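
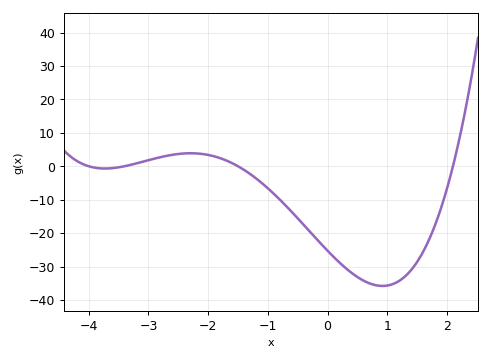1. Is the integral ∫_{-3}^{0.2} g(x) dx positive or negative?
negative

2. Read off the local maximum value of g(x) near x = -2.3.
3.88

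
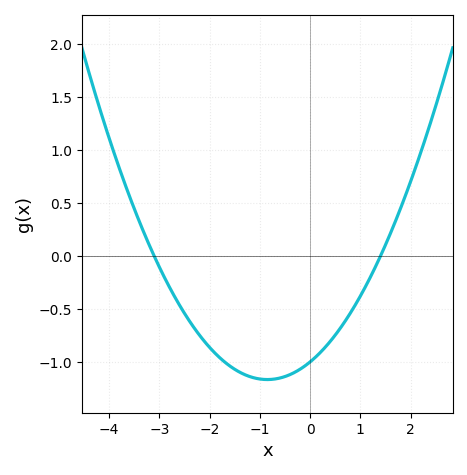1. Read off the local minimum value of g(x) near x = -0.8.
-1.15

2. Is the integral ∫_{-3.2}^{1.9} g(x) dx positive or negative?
negative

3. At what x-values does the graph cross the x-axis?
-3.1, 1.4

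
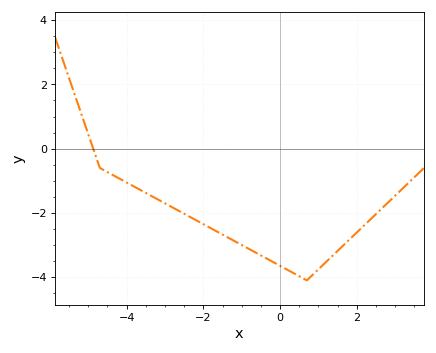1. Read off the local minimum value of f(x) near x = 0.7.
-4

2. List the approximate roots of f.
-4.8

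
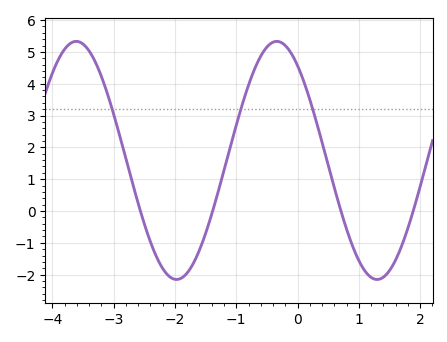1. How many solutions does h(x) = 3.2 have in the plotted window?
3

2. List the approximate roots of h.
-2.56, -1.39, 0.708, 1.89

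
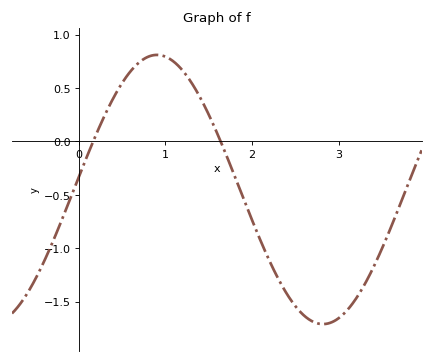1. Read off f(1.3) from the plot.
0.552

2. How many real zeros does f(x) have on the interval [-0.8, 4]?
2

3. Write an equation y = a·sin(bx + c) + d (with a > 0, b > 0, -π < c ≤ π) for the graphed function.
y = 1.26sin(1.64x + 0.09) - 0.45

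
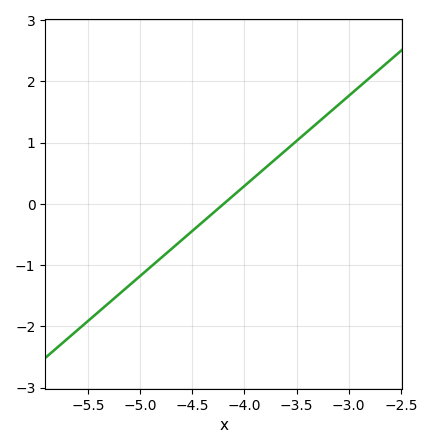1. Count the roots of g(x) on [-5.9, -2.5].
1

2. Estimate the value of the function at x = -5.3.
-1.6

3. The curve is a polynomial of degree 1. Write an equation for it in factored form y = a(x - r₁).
y = 1.47(x + 4.2)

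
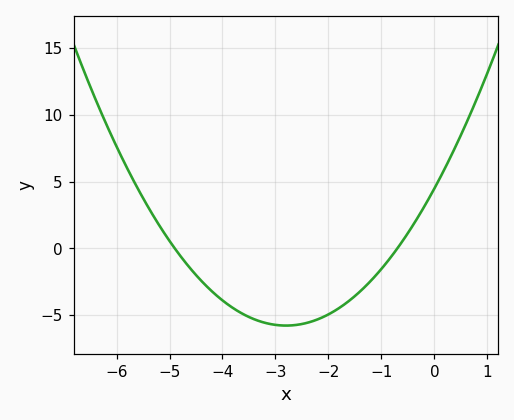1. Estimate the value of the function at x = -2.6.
-5.5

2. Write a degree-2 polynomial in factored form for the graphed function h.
y = 1.31(x + 4.9)(x + 0.7)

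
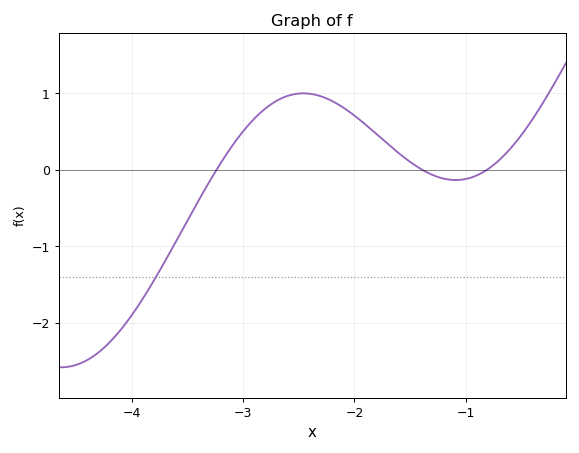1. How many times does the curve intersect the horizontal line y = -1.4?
1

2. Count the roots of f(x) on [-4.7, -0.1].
3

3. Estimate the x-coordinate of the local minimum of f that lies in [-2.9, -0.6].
-1.1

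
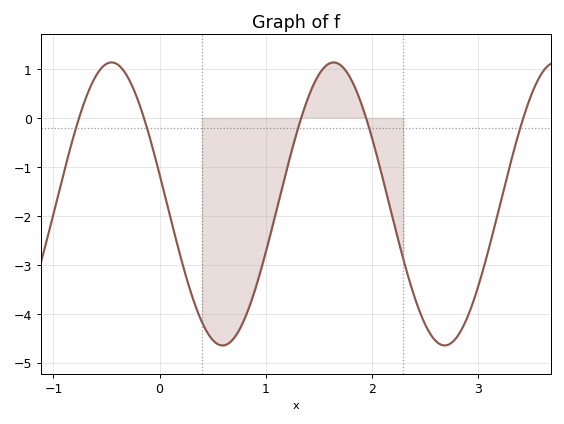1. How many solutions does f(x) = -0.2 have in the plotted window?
5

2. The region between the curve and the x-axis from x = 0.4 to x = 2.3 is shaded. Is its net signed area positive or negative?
negative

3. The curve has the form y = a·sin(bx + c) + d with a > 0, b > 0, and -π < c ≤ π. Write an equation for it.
y = 2.89sin(3x + 2.93) - 1.76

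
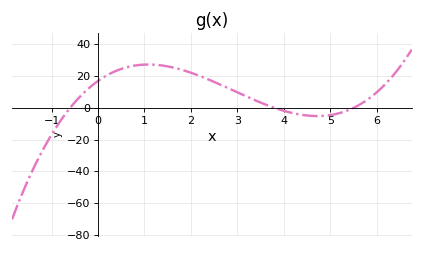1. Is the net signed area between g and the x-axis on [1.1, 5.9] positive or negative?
positive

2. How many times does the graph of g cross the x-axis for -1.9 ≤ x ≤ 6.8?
3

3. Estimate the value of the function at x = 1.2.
27.2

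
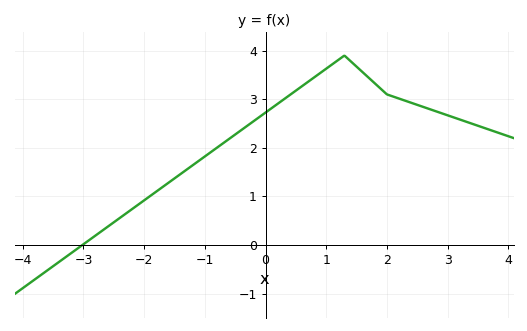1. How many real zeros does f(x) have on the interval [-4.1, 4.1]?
1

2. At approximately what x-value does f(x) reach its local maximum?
1.3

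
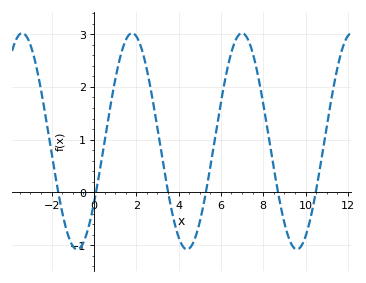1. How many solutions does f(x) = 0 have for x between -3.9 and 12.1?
6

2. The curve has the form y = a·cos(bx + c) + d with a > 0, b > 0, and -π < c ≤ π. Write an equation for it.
y = 2.05cos(1.2x - 2.2) + 0.97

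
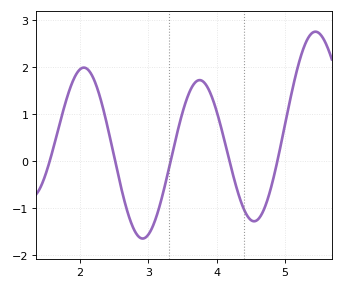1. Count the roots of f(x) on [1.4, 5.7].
5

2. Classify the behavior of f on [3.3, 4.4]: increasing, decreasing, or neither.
neither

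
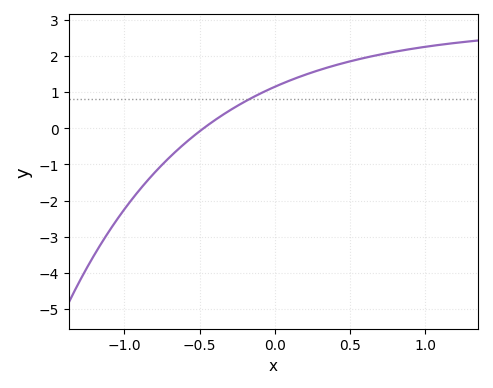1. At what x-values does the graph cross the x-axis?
-0.474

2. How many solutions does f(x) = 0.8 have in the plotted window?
1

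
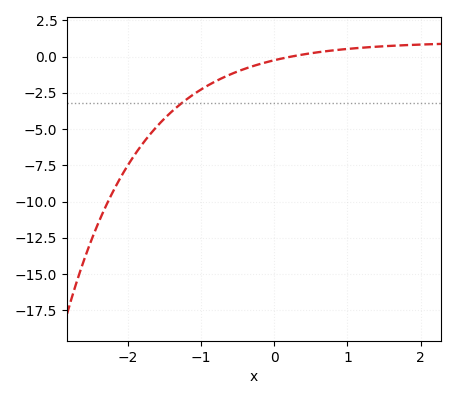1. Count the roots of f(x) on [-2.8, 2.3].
1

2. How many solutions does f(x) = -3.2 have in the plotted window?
1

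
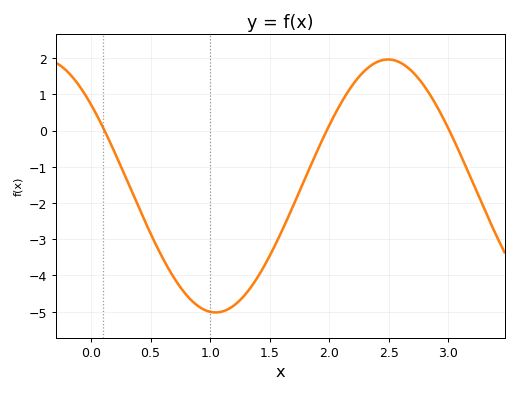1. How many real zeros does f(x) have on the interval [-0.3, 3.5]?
3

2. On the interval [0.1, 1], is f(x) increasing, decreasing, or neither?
decreasing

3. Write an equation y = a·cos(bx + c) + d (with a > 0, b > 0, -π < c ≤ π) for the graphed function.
y = 3.49cos(2.2x + 0.87) - 1.53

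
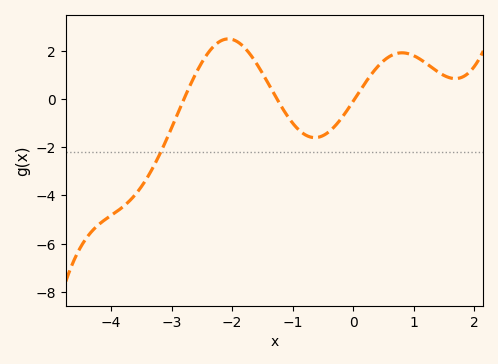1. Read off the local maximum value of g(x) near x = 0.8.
2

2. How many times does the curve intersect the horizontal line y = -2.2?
1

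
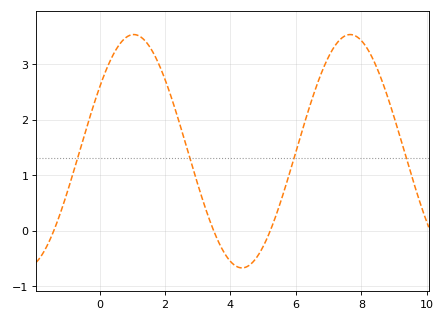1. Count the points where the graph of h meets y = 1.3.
4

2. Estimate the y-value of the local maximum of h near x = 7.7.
3.5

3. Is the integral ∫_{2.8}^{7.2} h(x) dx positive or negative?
positive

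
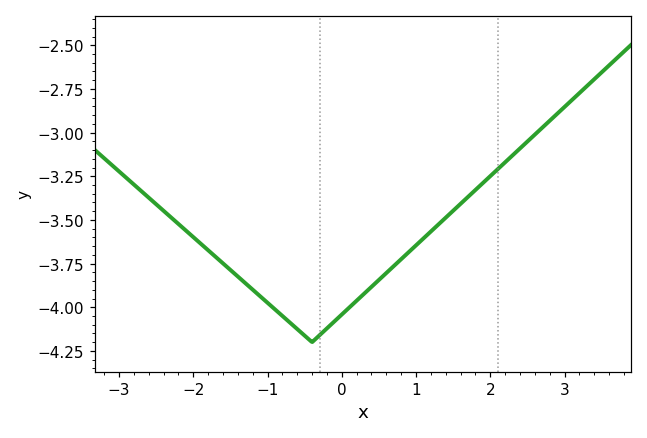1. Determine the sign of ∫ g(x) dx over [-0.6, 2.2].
negative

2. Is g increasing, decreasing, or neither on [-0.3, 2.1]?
increasing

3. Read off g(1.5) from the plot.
-3.44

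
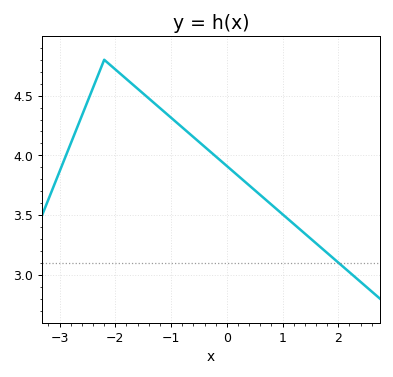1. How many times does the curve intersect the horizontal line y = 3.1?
1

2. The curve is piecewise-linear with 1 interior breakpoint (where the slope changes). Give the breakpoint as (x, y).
(-2.2, 4.8)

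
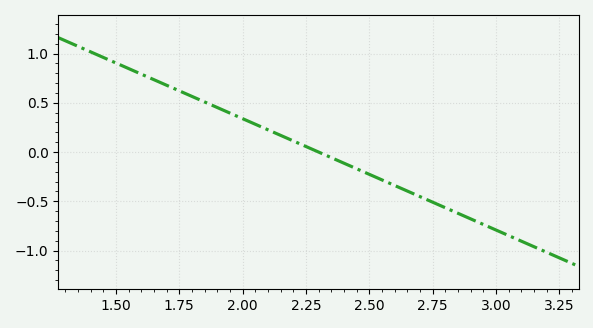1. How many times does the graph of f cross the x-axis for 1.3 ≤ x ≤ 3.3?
1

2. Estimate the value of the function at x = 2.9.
-0.7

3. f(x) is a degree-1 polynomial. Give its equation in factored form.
y = -1.13(x - 2.3)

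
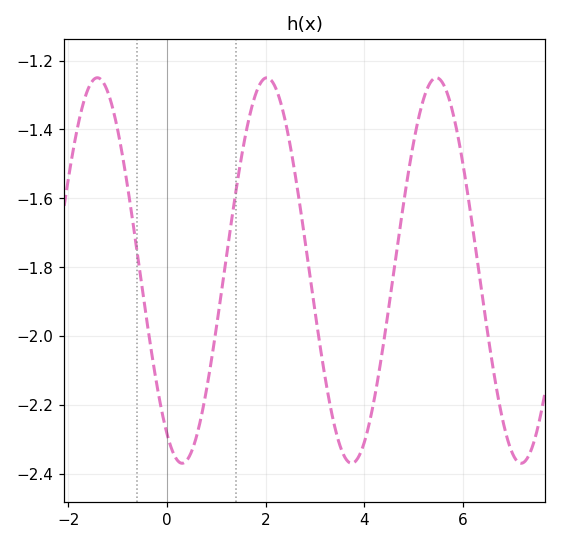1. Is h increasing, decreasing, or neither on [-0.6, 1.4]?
neither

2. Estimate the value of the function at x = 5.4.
-1.26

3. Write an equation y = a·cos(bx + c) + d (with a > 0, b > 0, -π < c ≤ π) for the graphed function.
y = 0.56cos(1.8x + 2.6) - 1.81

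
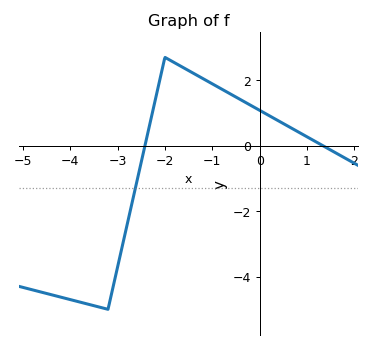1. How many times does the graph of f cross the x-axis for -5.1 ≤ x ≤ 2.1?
2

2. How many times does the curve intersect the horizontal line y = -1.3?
1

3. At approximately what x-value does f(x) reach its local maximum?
-2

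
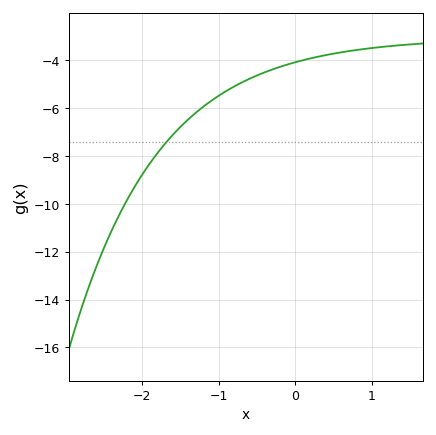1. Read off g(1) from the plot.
-3.49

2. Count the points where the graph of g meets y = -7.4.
1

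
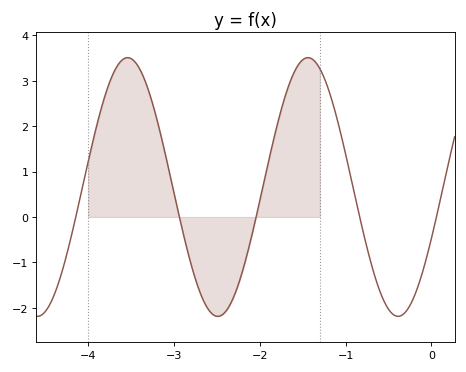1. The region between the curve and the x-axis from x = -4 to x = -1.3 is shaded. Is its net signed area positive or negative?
positive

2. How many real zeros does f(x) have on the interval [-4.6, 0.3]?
5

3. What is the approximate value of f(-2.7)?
-1.64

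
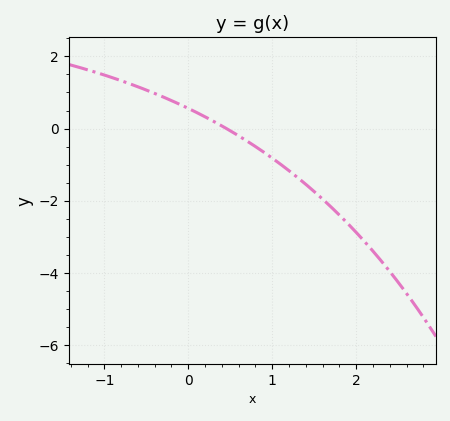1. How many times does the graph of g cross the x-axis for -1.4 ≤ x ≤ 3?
1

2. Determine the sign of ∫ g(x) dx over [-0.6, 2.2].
negative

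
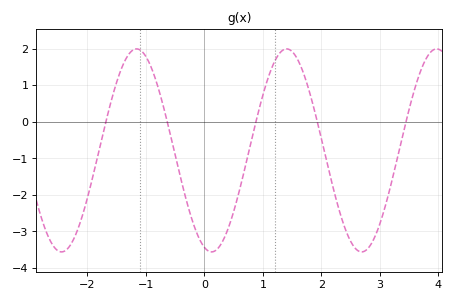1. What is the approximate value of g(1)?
0.7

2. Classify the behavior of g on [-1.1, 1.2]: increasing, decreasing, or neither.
neither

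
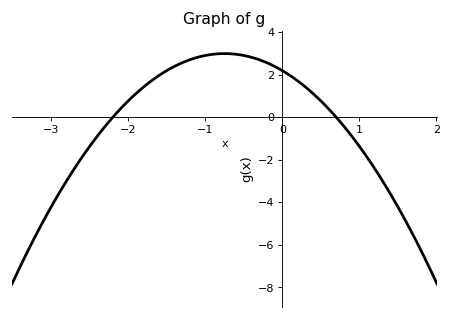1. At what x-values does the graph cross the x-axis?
-2.2, 0.7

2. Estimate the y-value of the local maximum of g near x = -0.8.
3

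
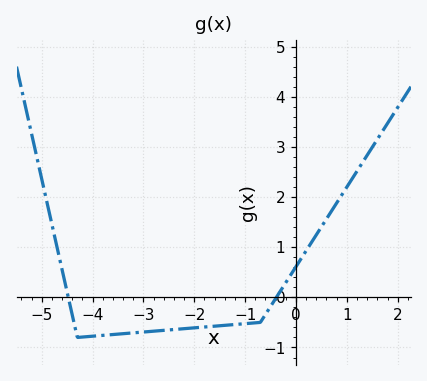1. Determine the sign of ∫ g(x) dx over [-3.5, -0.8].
negative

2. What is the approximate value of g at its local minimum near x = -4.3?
-0.8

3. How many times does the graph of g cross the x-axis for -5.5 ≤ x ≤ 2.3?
2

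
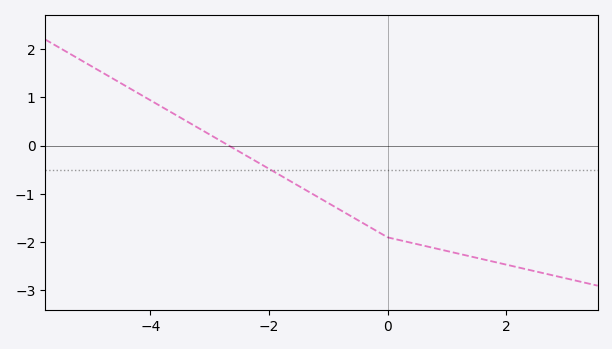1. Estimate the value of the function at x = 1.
-2.2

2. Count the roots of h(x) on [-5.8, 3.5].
1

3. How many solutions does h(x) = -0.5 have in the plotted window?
1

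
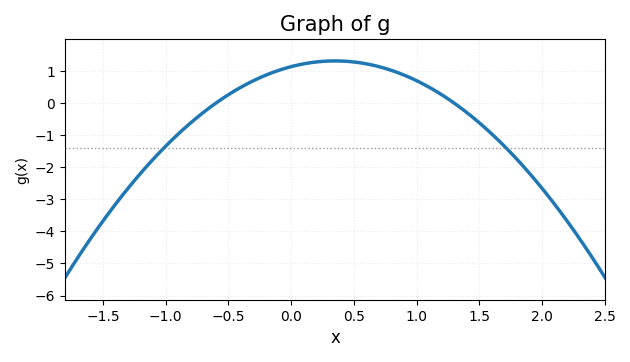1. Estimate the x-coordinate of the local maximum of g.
0.4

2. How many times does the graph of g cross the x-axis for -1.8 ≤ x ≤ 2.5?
2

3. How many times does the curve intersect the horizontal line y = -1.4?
2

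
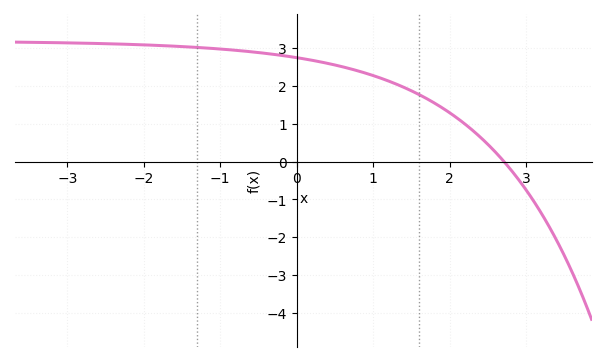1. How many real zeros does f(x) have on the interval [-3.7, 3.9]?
1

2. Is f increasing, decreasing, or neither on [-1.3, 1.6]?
decreasing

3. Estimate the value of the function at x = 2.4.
0.653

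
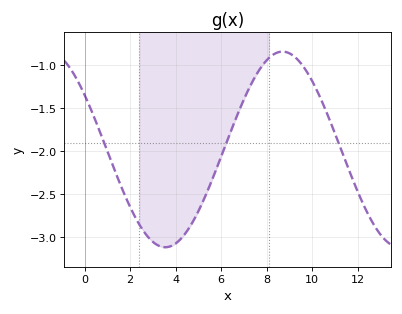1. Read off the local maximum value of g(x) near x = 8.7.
-0.85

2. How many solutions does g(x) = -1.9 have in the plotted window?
3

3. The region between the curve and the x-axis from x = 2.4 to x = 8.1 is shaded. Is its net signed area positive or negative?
negative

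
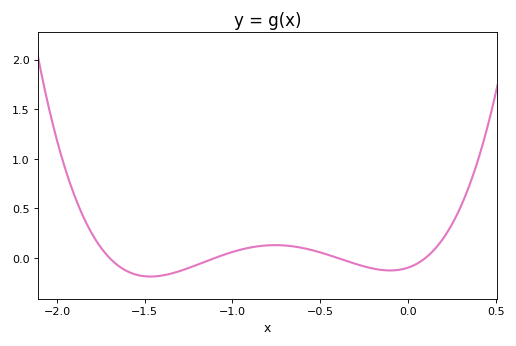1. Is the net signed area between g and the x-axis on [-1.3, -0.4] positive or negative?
positive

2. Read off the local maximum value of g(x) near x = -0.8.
0.13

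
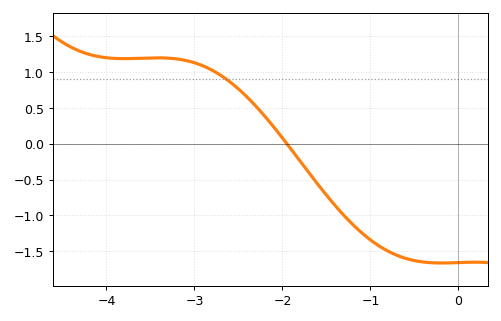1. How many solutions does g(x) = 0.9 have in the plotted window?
1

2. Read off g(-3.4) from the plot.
1.2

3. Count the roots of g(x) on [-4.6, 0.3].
1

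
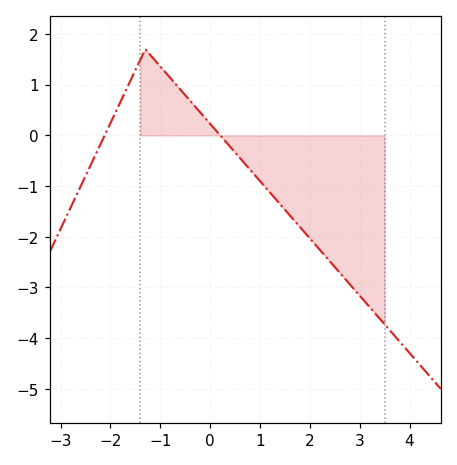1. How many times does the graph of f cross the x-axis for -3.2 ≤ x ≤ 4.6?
2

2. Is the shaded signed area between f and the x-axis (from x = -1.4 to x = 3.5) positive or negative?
negative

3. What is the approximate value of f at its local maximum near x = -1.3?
1.7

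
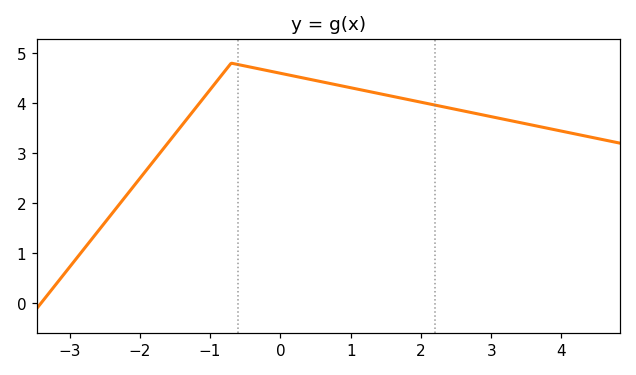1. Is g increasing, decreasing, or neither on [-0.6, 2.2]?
decreasing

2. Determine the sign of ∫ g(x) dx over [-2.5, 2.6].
positive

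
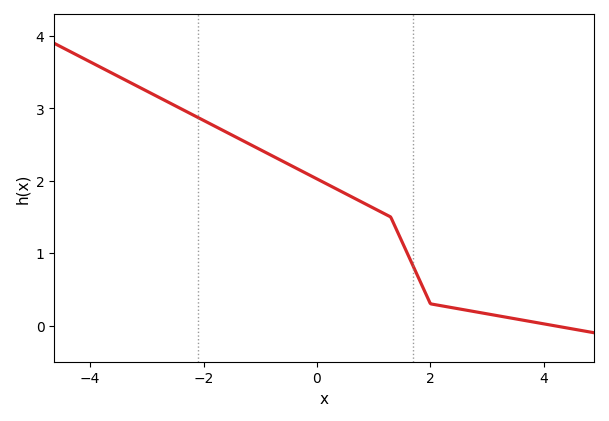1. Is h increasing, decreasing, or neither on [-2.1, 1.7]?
decreasing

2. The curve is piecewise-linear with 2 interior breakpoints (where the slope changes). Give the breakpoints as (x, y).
(1.3, 1.5); (2, 0.3)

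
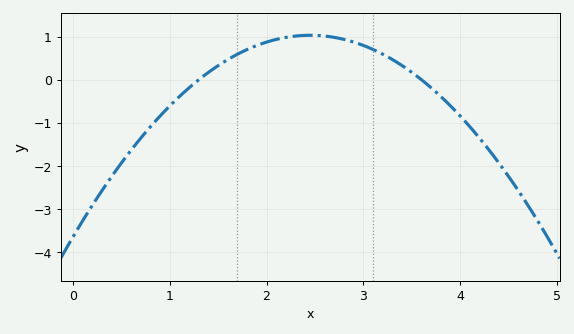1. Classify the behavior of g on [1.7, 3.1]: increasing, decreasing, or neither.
neither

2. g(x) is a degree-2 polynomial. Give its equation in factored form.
y = -0.78(x - 1.3)(x - 3.6)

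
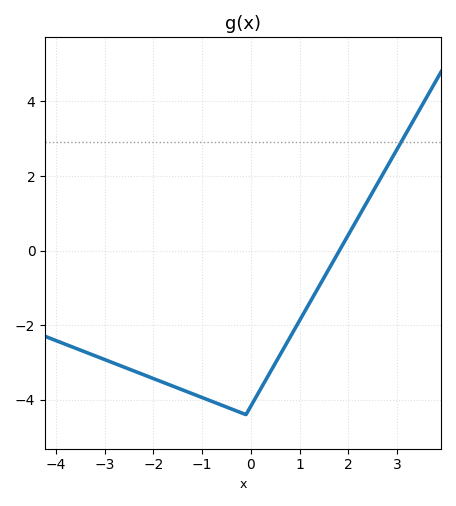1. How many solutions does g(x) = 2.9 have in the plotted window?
1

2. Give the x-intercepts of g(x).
1.82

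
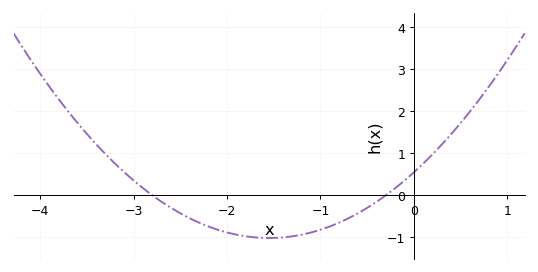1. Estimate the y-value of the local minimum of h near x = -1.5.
-1.02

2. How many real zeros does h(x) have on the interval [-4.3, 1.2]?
2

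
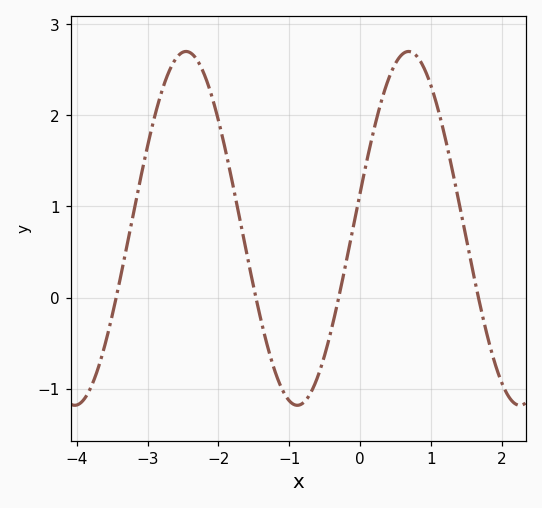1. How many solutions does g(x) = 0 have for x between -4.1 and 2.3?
4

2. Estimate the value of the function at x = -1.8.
1.3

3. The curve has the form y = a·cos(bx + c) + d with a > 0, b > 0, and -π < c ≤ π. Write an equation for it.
y = 1.94cos(2x - 1.4) + 0.76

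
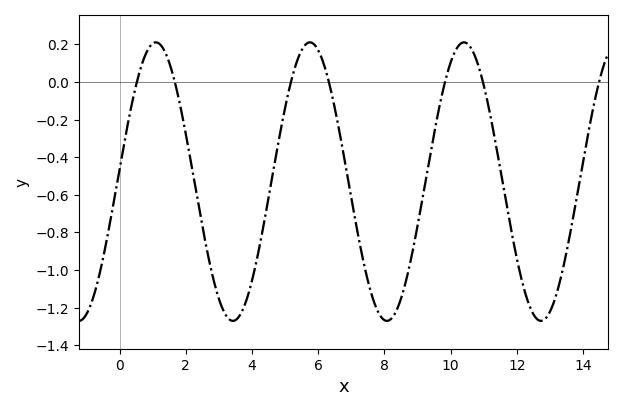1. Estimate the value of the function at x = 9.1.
-0.671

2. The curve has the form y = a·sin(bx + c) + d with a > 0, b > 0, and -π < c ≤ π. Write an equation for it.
y = 0.74sin(1.35x + 0.09) - 0.53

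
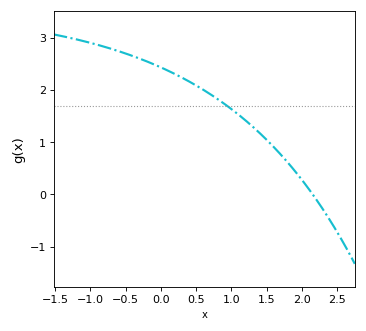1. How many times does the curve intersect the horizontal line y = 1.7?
1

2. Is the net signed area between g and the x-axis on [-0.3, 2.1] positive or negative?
positive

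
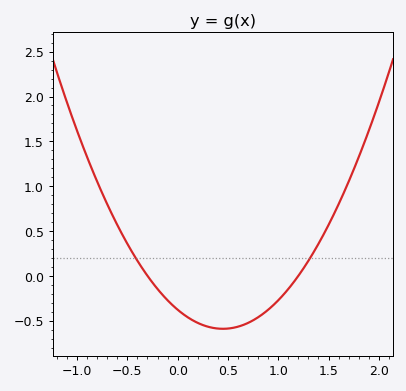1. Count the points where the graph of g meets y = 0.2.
2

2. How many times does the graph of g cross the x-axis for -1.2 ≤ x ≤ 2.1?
2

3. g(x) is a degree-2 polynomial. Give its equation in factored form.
y = 1.05(x + 0.3)(x - 1.2)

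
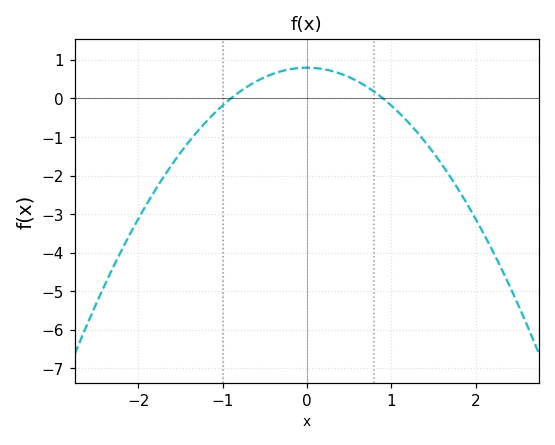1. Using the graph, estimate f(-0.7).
0.3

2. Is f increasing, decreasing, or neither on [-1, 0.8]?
neither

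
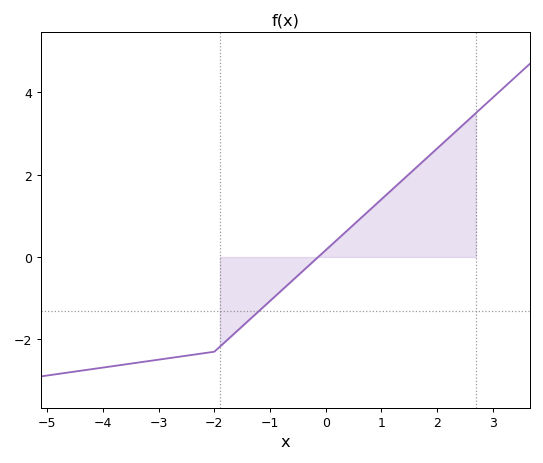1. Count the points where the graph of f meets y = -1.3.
1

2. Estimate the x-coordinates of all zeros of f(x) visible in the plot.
-0.135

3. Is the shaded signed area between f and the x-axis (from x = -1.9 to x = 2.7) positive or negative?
positive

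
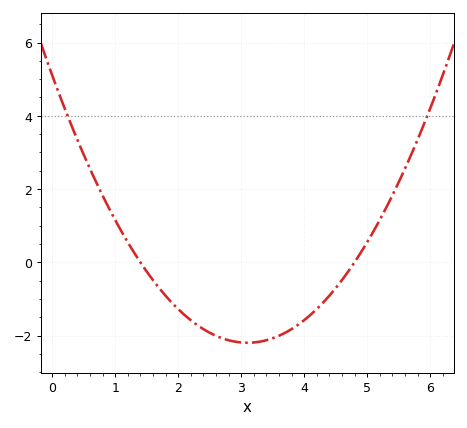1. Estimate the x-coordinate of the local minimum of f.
3.1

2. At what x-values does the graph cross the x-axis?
1.4, 4.8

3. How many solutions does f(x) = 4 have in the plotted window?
2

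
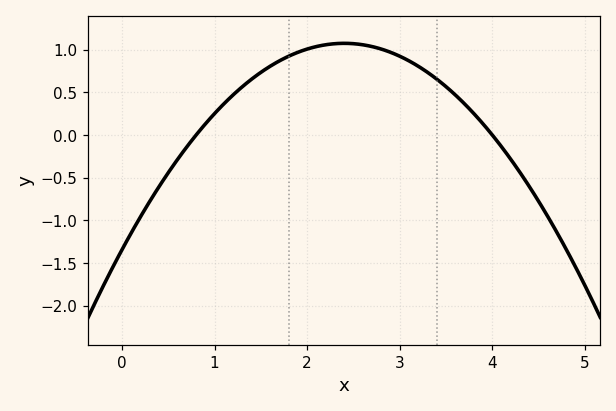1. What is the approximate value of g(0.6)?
-0.286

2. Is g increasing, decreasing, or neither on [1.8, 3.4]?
neither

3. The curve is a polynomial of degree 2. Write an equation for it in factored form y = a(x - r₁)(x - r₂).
y = -0.42(x - 0.8)(x - 4)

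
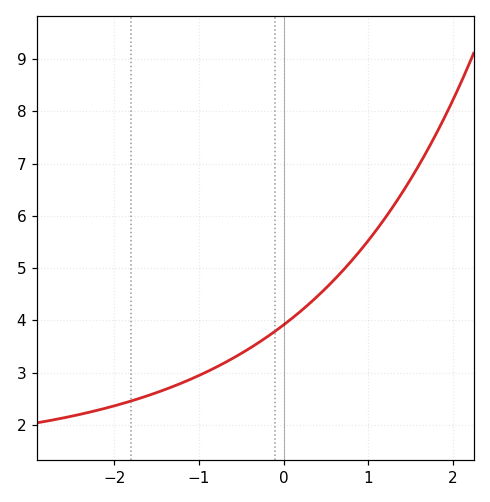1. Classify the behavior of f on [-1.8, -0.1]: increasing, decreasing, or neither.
increasing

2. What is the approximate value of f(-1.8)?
2.46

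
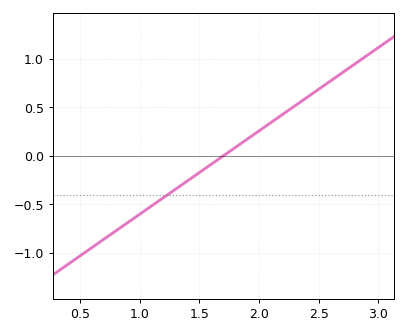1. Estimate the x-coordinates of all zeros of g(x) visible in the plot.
1.7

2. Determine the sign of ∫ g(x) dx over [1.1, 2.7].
positive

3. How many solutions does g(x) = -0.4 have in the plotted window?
1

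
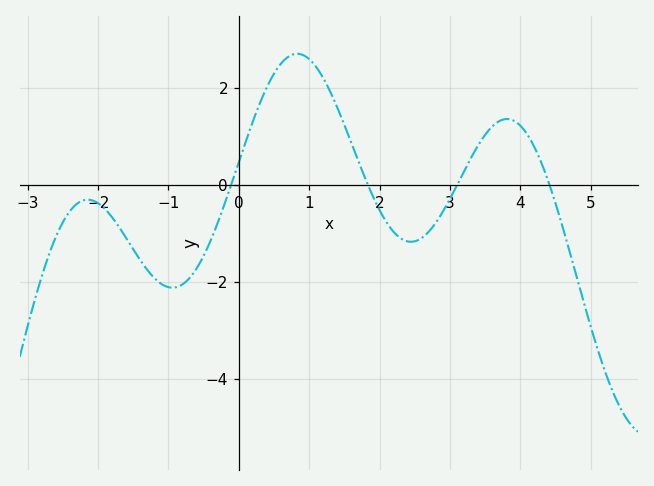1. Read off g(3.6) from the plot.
1.2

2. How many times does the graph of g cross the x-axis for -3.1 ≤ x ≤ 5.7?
4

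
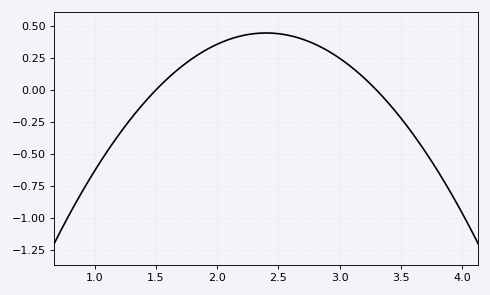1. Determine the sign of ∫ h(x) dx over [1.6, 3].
positive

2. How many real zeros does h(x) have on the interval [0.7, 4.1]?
2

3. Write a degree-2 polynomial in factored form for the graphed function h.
y = -0.55(x - 1.5)(x - 3.3)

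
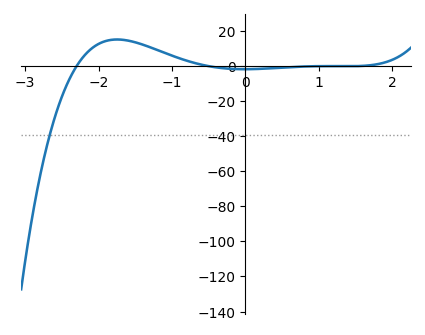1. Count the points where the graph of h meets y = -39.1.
1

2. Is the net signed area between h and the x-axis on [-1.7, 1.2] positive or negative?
positive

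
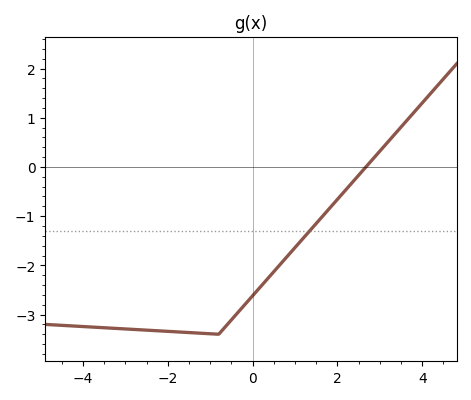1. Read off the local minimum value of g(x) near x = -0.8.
-3.4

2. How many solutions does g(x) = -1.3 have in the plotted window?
1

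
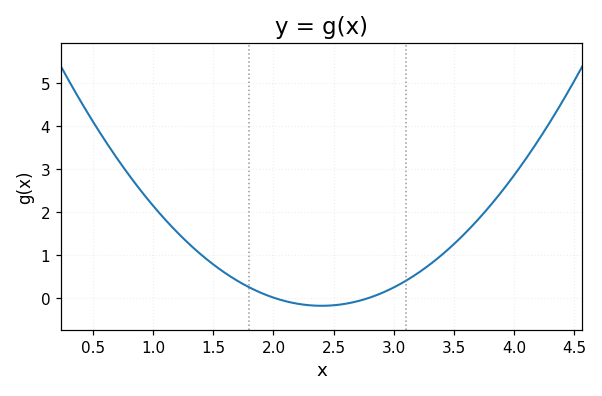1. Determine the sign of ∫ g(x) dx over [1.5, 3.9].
positive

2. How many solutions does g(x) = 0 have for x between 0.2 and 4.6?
2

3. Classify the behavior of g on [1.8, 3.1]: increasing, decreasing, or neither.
neither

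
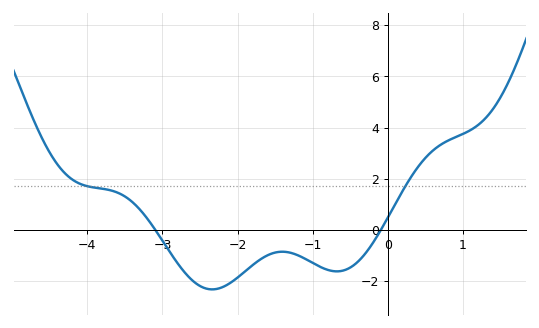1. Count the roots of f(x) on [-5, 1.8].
2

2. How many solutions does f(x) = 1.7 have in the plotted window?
2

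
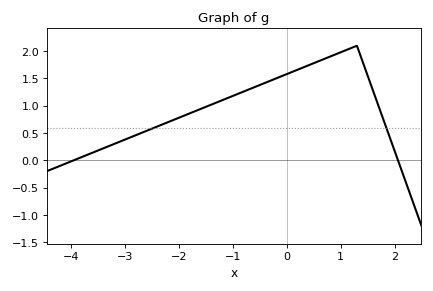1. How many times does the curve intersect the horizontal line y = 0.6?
2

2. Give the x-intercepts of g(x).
-3.96, 2.06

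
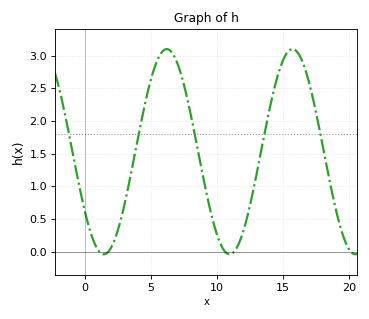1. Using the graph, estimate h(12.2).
0.45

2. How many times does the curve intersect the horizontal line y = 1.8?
5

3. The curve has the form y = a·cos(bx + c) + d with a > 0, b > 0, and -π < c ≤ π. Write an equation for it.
y = 1.57cos(0.66x + 2.2) + 1.53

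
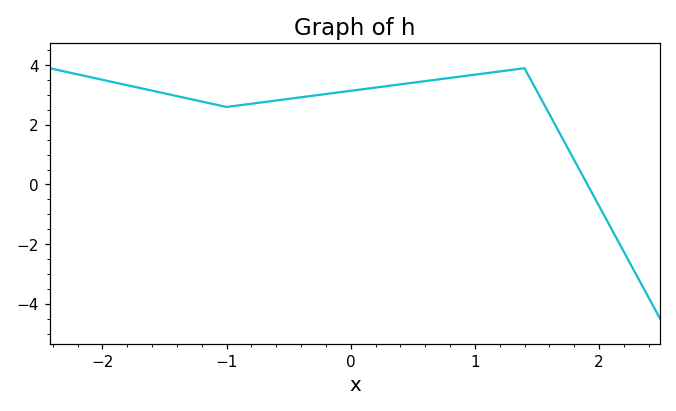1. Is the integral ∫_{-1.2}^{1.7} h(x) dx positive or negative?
positive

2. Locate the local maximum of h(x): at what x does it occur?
1.4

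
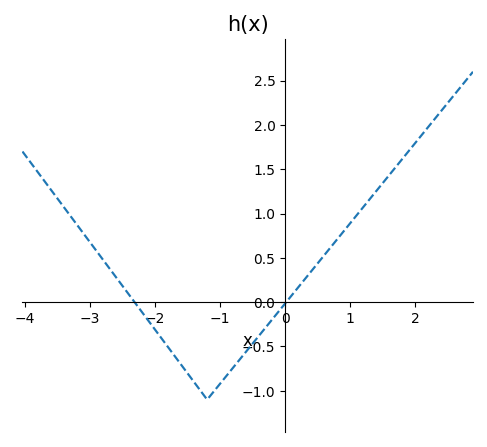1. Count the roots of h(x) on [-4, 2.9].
2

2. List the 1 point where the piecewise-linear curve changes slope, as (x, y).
(-1.2, -1.1)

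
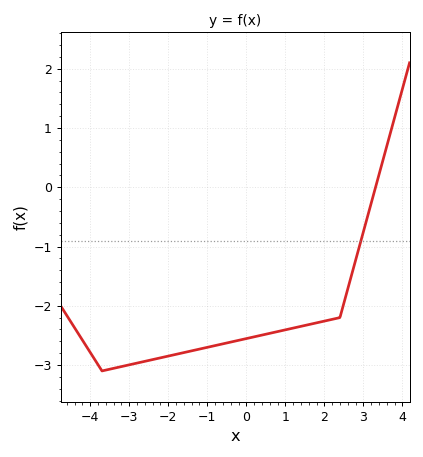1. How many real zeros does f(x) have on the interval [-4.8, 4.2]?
1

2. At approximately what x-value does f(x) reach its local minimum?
-3.7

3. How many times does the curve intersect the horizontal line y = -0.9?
1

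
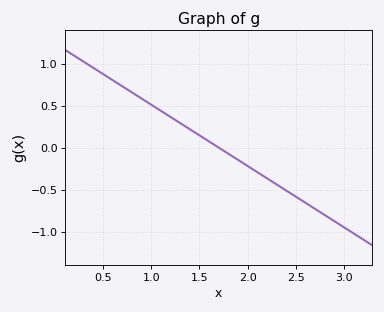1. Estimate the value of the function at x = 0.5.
0.876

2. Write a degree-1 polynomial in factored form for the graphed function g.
y = -0.73(x - 1.7)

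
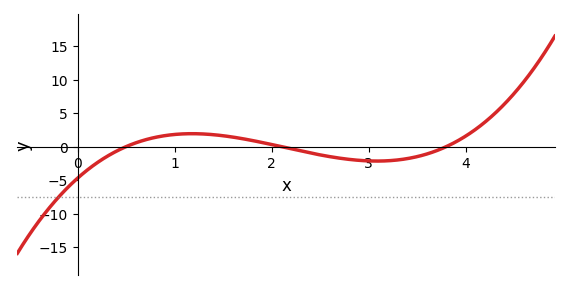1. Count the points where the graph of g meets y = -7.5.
1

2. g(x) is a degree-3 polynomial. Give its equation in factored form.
y = 1.18(x - 0.5)(x - 2.1)(x - 3.8)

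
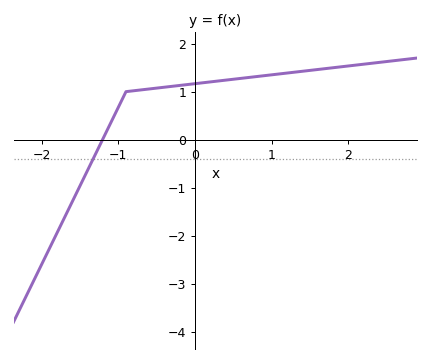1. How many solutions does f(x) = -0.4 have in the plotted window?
1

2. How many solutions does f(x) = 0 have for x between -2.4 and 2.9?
1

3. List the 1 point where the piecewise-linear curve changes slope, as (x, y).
(-0.9, 1)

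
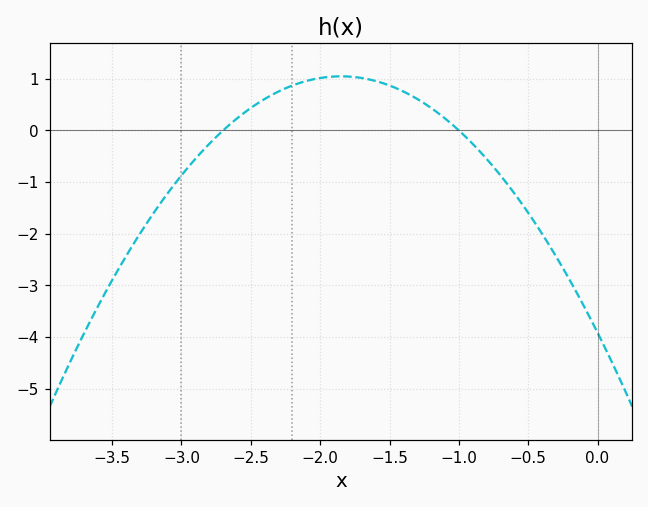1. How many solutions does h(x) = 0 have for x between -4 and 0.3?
2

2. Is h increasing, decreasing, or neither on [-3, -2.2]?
increasing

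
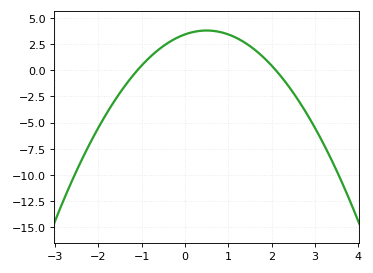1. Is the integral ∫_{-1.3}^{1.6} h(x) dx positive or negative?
positive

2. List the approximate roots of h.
-1.1, 2.1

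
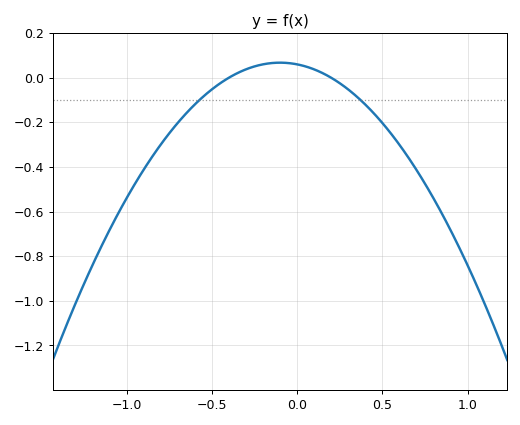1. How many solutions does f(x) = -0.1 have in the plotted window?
2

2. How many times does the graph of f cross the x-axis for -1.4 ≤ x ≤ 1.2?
2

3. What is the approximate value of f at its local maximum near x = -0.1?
0.068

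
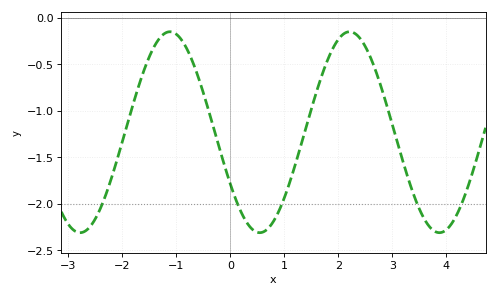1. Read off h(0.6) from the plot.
-2.3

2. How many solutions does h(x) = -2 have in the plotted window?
5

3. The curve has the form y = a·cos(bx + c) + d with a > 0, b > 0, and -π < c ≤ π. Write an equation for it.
y = 1.08cos(1.9x + 2.1) - 1.23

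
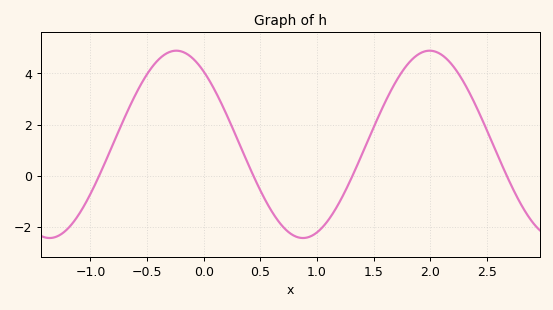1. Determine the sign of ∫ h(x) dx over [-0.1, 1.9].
positive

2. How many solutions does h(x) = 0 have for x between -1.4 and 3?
4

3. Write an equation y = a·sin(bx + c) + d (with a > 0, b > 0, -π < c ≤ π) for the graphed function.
y = 3.66sin(2.81x + 2.25) + 1.23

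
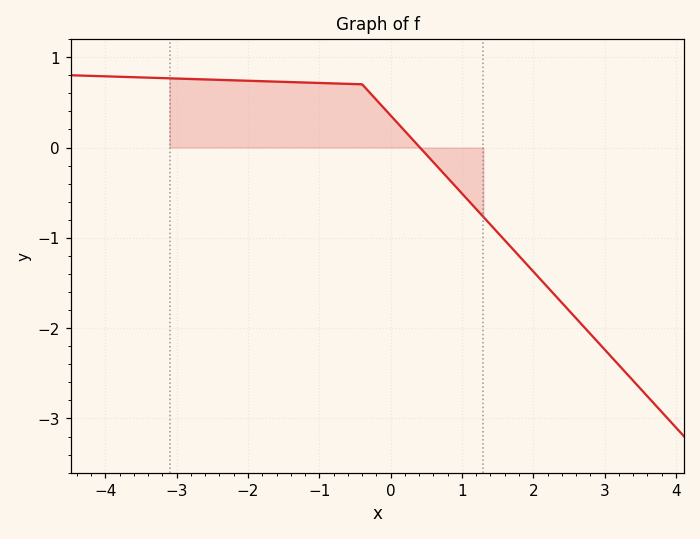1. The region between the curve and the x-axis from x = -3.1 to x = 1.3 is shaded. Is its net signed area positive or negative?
positive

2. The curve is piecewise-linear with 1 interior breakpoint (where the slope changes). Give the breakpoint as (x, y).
(-0.4, 0.7)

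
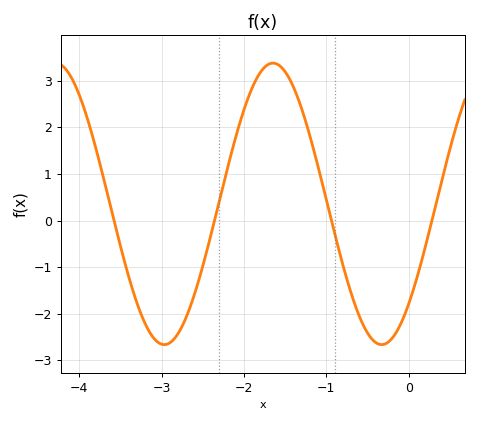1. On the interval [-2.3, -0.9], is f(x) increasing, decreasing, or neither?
neither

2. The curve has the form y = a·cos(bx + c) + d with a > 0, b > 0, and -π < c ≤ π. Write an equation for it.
y = 3.02cos(2.4x - 2.4) + 0.36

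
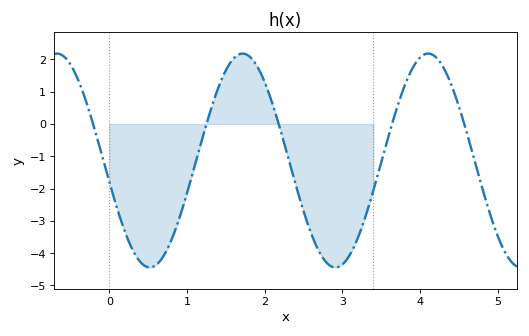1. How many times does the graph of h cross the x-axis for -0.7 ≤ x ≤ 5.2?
5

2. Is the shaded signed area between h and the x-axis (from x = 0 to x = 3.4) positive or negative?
negative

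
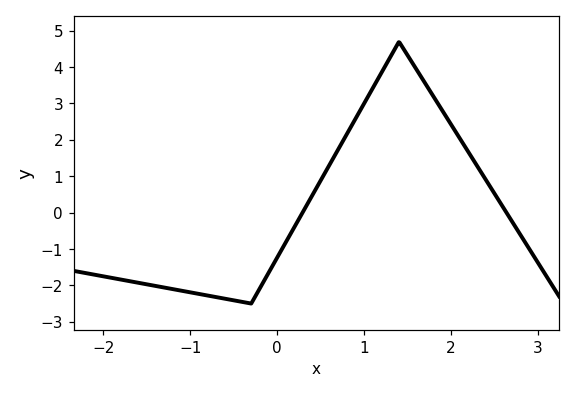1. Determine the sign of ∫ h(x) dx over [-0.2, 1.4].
positive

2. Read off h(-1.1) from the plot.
-2.15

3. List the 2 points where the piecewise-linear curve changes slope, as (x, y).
(-0.3, -2.5); (1.4, 4.7)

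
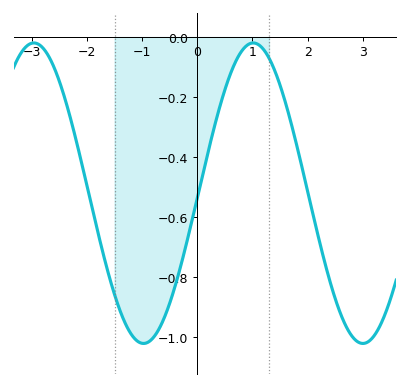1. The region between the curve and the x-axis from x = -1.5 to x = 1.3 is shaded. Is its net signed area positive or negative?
negative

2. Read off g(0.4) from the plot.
-0.237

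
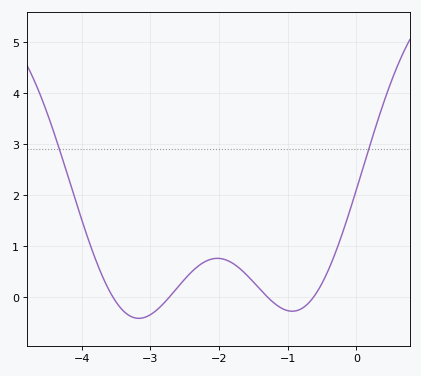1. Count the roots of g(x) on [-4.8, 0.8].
4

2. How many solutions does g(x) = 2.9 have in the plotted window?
2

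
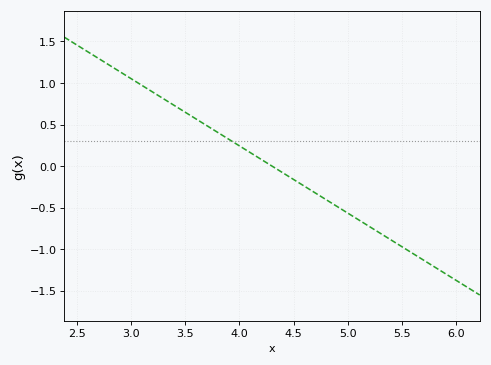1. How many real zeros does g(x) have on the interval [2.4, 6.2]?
1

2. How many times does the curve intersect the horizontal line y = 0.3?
1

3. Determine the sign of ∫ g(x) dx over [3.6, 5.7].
negative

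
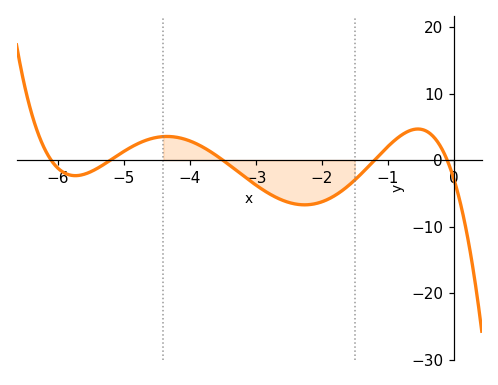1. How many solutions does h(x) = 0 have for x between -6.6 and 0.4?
5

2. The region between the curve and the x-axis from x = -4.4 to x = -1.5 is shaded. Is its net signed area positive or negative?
negative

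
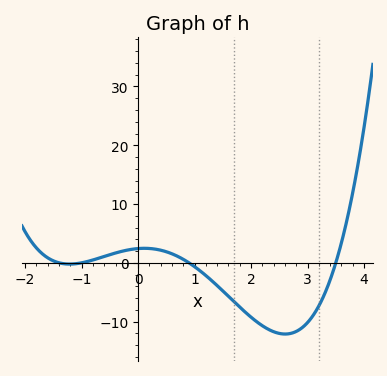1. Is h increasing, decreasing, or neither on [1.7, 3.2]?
neither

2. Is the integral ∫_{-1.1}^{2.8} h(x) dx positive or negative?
negative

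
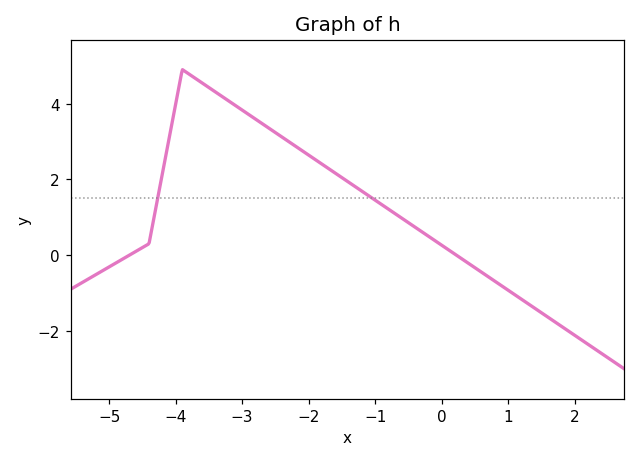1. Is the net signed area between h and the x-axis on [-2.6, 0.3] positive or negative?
positive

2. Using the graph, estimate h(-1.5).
2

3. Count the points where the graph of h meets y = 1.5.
2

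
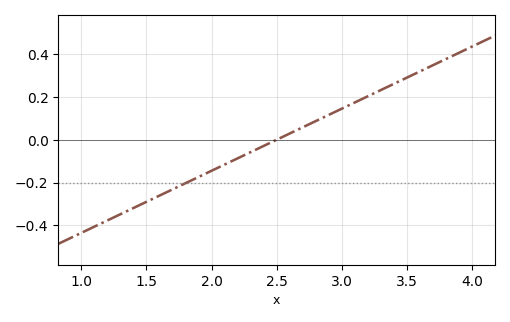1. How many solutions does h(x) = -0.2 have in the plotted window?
1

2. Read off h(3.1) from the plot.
0.18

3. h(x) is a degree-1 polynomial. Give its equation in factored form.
y = 0.29(x - 2.5)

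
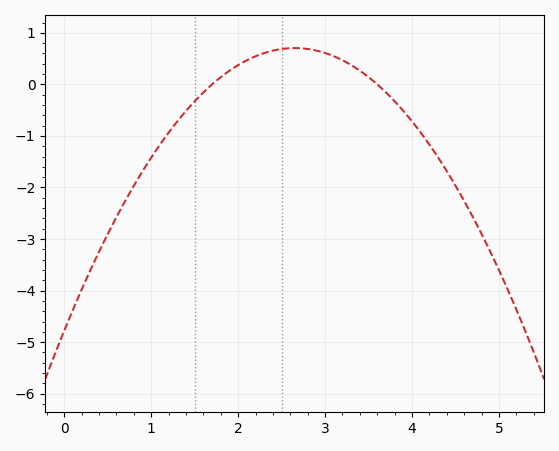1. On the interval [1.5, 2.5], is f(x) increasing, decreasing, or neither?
increasing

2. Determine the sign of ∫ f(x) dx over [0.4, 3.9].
negative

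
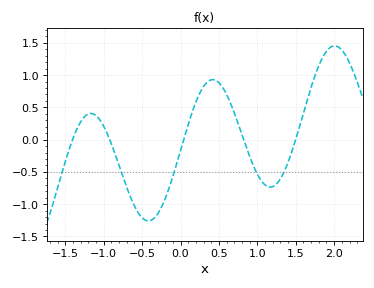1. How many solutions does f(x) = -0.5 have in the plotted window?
5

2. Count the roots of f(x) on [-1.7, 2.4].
5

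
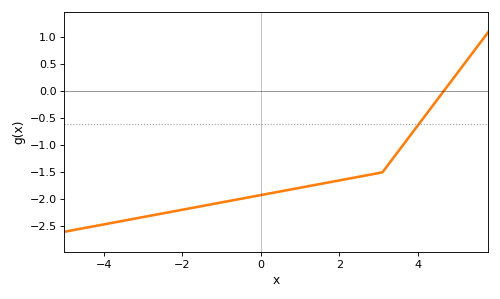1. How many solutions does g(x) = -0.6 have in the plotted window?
1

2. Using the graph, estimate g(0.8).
-1.81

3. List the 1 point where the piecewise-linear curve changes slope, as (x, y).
(3.1, -1.5)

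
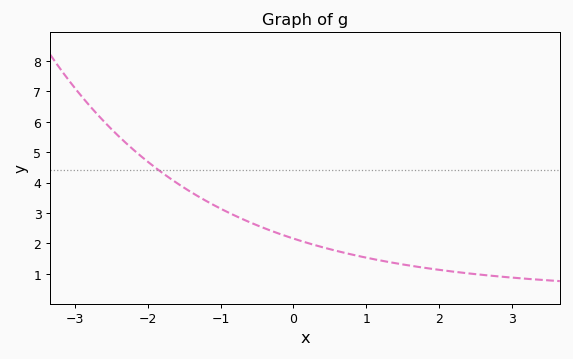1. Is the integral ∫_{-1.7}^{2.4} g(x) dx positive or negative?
positive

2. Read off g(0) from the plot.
2.16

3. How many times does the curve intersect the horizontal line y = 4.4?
1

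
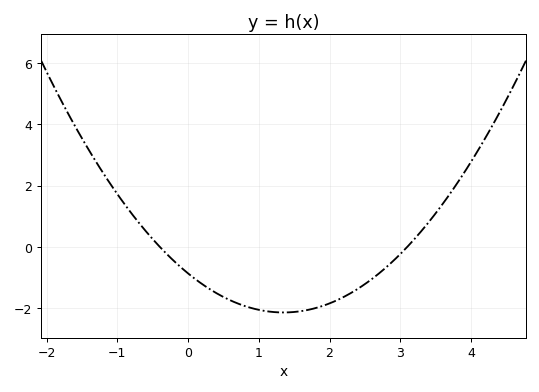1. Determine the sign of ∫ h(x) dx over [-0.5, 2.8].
negative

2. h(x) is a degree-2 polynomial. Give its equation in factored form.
y = 0.7(x + 0.4)(x - 3.1)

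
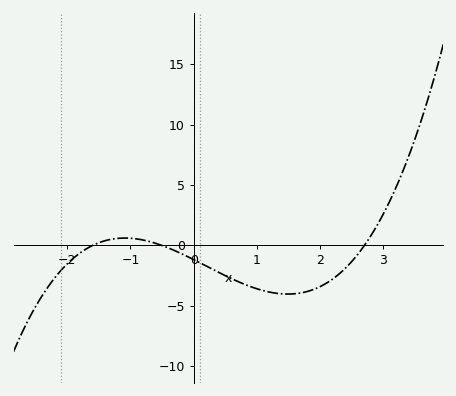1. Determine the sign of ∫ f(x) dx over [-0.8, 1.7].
negative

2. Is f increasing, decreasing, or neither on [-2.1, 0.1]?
neither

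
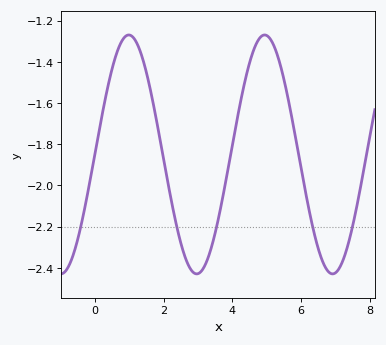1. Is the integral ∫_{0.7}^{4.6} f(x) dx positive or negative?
negative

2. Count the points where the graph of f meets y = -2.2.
5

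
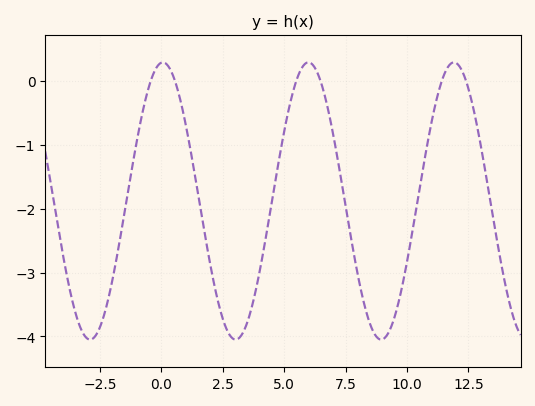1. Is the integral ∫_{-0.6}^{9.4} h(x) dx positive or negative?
negative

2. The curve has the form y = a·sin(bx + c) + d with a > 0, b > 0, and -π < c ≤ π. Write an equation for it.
y = 2.17sin(1.06x + 1.51) - 1.88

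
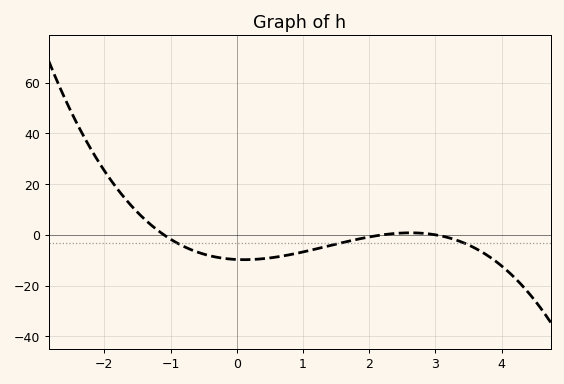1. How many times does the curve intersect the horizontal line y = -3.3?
3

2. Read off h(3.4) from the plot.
-2.89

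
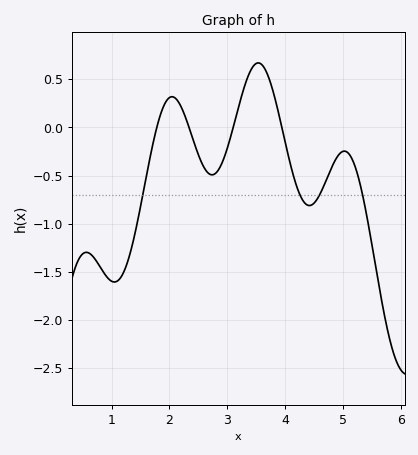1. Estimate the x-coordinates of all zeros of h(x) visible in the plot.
1.78, 2.34, 3.1, 3.94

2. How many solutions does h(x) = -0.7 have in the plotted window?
4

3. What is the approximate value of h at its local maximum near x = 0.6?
-1.3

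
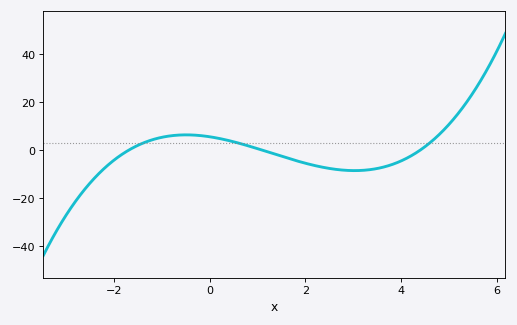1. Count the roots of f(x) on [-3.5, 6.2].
3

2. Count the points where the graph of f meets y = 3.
3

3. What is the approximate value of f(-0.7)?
6.24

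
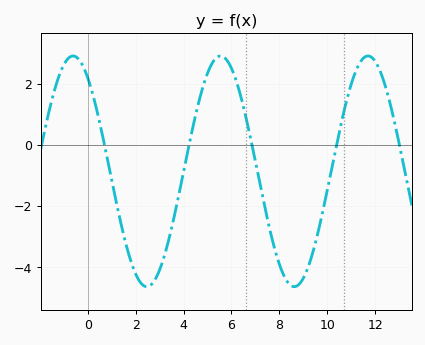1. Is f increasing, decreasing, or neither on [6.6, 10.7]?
neither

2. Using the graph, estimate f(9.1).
-4.2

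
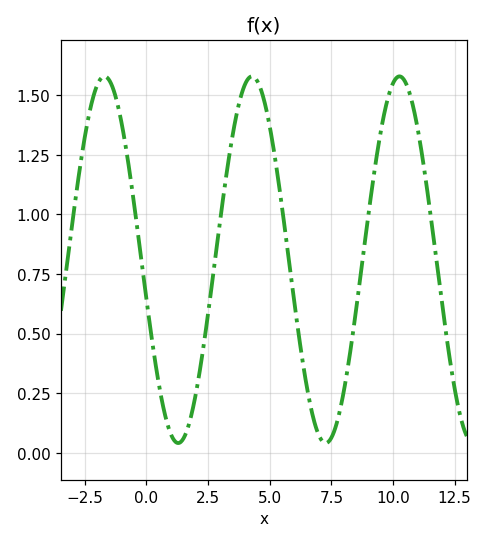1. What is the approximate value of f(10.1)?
1.56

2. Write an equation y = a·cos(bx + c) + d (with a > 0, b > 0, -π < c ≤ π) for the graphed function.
y = 0.77cos(1.1x + 1.8) + 0.81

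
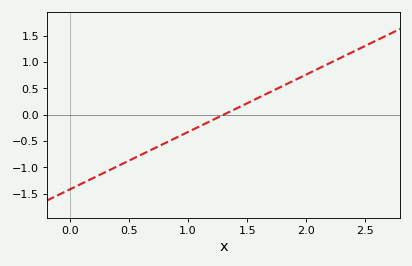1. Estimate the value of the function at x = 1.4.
0.109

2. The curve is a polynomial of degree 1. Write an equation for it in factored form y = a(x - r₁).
y = 1.09(x - 1.3)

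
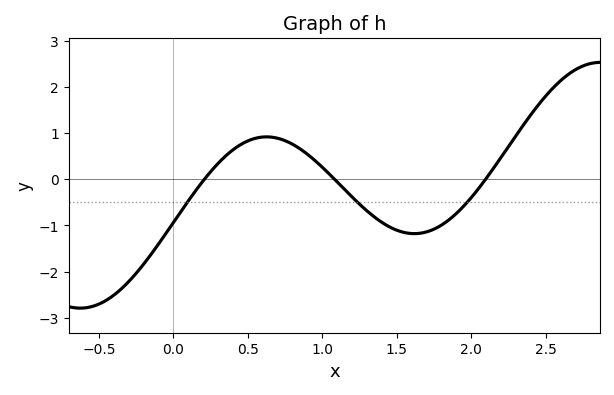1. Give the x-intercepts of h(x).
0.208, 1.08, 2.1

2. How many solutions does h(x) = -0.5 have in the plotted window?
3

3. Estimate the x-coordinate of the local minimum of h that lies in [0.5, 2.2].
1.62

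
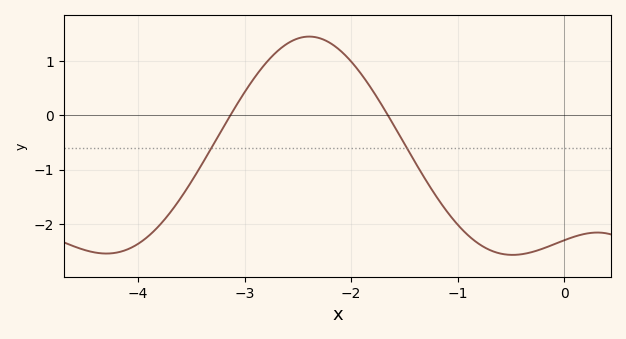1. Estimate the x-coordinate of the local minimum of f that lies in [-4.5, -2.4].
-4.3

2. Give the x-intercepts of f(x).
-3.1, -1.7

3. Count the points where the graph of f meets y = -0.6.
2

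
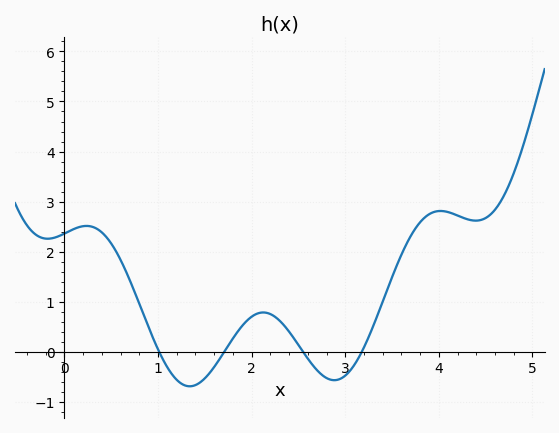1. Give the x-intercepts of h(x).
1.01, 1.71, 2.55, 3.18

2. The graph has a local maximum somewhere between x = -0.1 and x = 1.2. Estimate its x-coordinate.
0.236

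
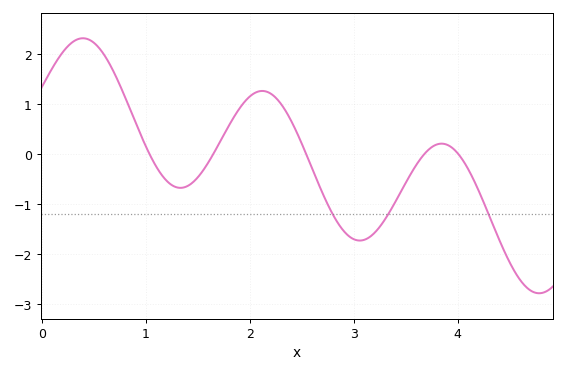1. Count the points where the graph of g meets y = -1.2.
3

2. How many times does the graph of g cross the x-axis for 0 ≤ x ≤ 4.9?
5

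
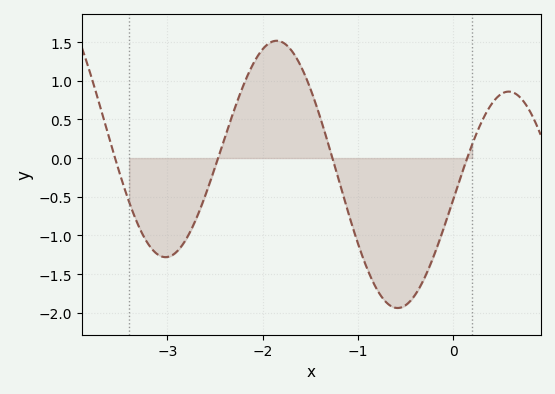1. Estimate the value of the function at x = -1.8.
1.5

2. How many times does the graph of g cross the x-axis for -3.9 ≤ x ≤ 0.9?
4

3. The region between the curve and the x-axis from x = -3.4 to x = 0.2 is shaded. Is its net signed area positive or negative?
negative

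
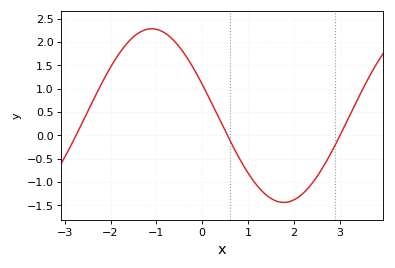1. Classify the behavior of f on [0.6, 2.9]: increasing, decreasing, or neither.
neither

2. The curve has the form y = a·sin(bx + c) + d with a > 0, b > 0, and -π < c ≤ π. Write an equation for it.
y = 1.86sin(1.09x + 2.77) + 0.42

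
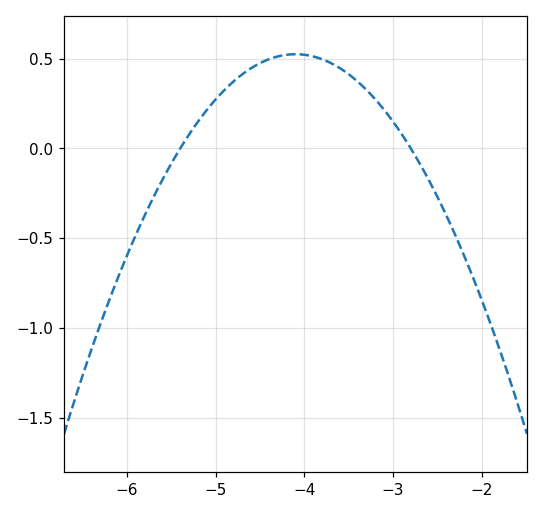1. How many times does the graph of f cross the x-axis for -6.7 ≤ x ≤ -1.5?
2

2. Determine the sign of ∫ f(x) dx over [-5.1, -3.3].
positive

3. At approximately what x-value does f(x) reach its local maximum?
-4.1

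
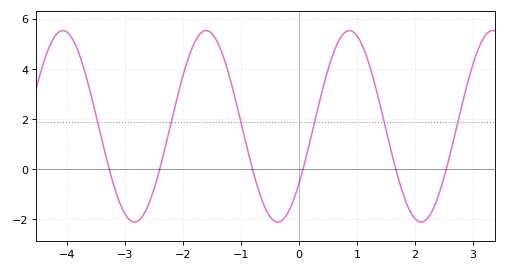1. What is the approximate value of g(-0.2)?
-1.8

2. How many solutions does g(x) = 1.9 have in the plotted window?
6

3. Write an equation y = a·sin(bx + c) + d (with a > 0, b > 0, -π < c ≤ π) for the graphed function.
y = 3.82sin(2.5x - 0.63) + 1.71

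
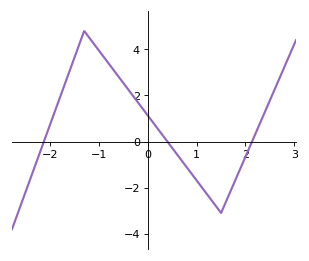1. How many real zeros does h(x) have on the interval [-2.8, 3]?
3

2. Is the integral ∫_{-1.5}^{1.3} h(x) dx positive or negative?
positive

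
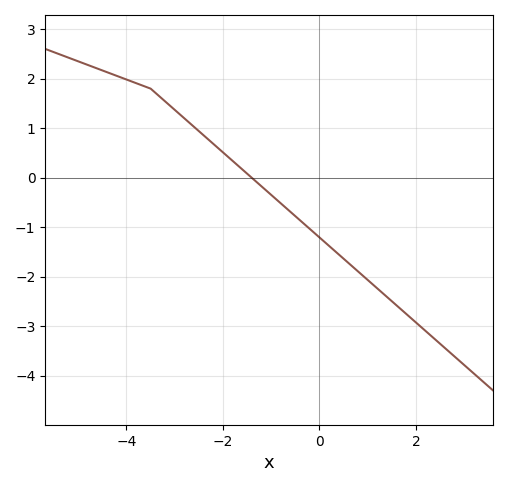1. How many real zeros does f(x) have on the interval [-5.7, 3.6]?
1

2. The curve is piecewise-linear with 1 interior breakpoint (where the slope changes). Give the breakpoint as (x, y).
(-3.5, 1.8)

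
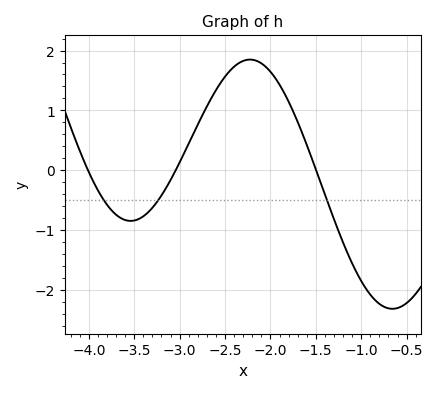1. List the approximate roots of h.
-4.01, -3.04, -1.5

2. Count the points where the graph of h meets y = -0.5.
3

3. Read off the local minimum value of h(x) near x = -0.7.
-2.32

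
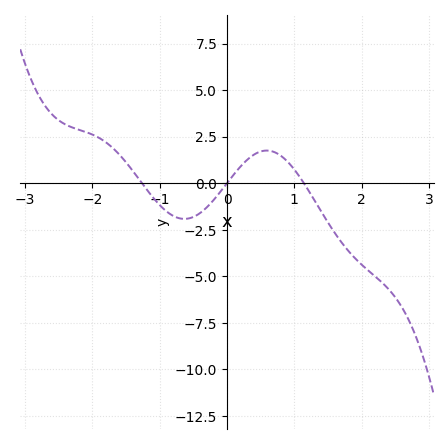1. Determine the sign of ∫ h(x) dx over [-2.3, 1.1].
positive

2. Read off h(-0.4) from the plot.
-1.5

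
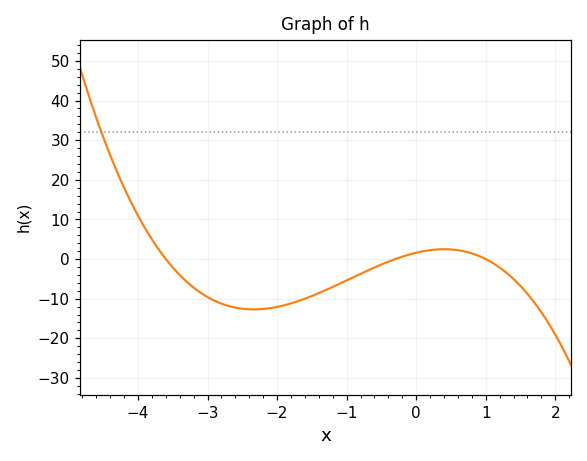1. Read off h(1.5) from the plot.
-7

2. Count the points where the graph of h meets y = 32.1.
1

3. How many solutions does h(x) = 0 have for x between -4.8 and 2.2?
3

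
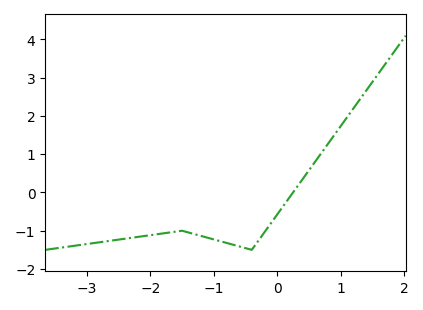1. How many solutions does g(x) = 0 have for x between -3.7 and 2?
1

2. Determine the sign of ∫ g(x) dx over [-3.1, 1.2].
negative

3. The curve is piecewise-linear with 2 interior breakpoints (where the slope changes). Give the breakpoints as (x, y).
(-1.5, -1); (-0.4, -1.5)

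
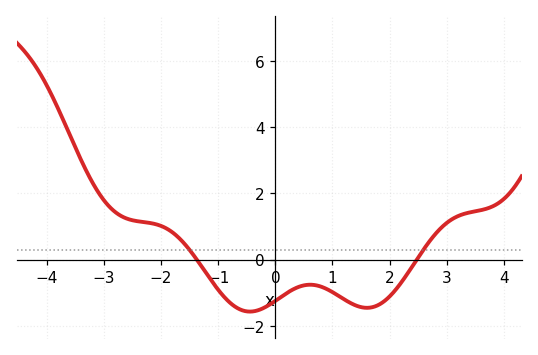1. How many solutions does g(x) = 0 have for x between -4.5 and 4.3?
2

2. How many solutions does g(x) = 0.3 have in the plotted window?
2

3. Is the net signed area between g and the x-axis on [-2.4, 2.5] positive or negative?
negative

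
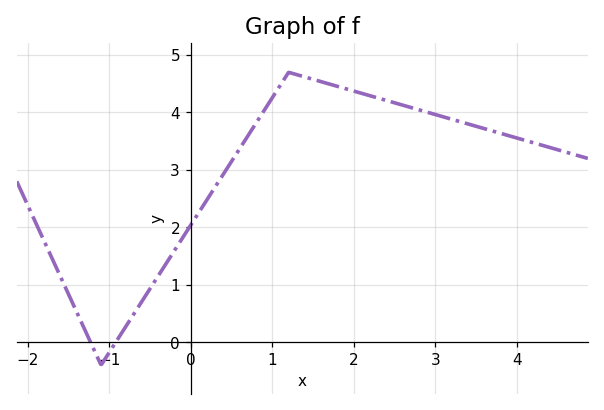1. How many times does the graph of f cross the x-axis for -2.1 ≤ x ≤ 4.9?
2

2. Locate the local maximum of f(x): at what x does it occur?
1.2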